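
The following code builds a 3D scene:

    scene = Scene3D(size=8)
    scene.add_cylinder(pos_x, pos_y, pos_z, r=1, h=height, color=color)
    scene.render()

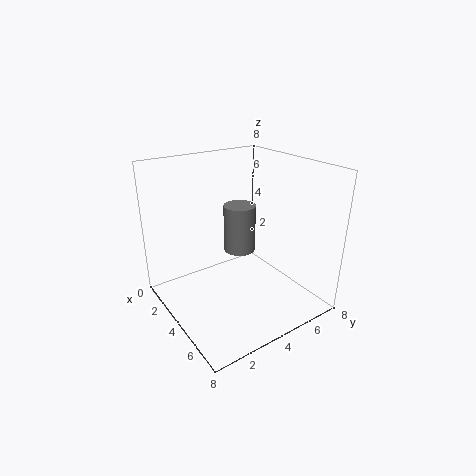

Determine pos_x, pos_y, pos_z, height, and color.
pos_x = 2; pos_y = 5.5; pos_z = 2; height = 3; color = 'gray'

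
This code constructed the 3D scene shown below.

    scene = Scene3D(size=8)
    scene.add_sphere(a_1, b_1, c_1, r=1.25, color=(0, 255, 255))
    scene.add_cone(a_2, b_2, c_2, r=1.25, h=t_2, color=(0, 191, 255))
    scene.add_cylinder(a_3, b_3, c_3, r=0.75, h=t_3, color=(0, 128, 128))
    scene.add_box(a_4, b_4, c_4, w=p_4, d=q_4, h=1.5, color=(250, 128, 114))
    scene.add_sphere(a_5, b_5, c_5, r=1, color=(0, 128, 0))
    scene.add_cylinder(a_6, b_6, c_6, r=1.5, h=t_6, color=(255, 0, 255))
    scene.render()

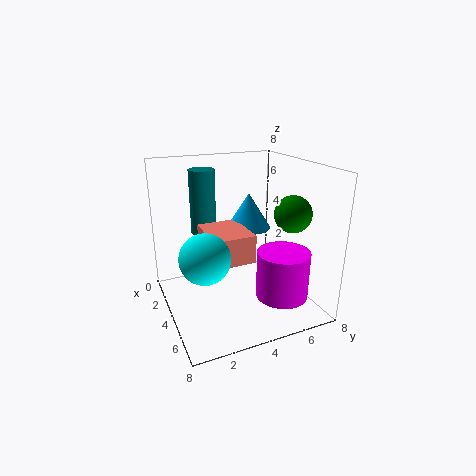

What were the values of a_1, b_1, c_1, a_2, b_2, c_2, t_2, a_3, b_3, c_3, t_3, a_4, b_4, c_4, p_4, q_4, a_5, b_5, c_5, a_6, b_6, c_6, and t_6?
a_1 = 5.75; b_1 = 1.5; c_1 = 4; a_2 = 3.25; b_2 = 5; c_2 = 4.25; t_2 = 2; a_3 = 1.75; b_3 = 2.75; c_3 = 3.75; t_3 = 3.75; a_4 = 3; b_4 = 2; c_4 = 3.25; p_4 = 2.75; q_4 = 2.25; a_5 = 5.5; b_5 = 6.5; c_5 = 5.5; a_6 = 5.25; b_6 = 6.25; c_6 = 0.5; t_6 = 2.75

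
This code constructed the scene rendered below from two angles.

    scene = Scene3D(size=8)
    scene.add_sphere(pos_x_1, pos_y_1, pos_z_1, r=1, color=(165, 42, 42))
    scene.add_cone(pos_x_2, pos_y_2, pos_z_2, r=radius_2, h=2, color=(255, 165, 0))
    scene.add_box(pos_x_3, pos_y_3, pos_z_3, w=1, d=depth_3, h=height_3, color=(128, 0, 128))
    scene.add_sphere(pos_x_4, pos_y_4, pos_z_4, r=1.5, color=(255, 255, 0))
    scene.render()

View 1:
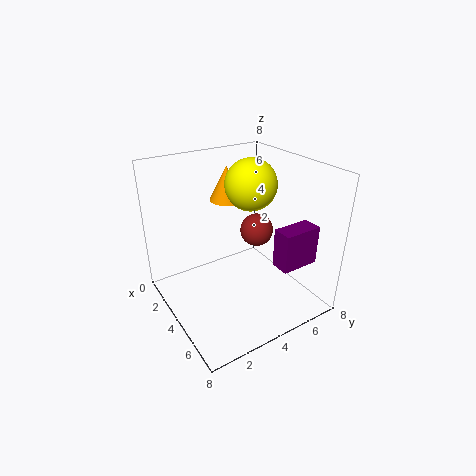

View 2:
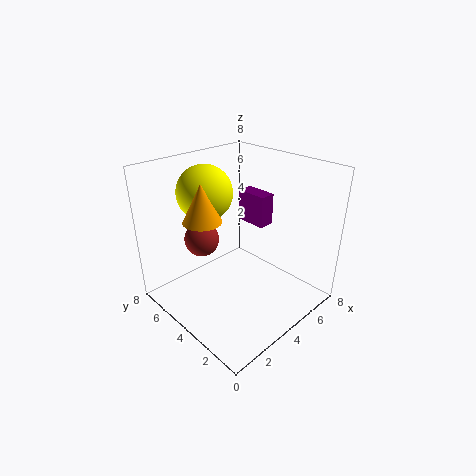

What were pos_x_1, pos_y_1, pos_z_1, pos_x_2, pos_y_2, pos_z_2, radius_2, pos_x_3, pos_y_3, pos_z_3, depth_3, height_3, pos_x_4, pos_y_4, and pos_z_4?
pos_x_1 = 3
pos_y_1 = 6
pos_z_1 = 3.5
pos_x_2 = 2
pos_y_2 = 4.5
pos_z_2 = 5.5
radius_2 = 1
pos_x_3 = 6.5
pos_y_3 = 4.5
pos_z_3 = 3.5
depth_3 = 2
height_3 = 2
pos_x_4 = 3
pos_y_4 = 5.5
pos_z_4 = 6.5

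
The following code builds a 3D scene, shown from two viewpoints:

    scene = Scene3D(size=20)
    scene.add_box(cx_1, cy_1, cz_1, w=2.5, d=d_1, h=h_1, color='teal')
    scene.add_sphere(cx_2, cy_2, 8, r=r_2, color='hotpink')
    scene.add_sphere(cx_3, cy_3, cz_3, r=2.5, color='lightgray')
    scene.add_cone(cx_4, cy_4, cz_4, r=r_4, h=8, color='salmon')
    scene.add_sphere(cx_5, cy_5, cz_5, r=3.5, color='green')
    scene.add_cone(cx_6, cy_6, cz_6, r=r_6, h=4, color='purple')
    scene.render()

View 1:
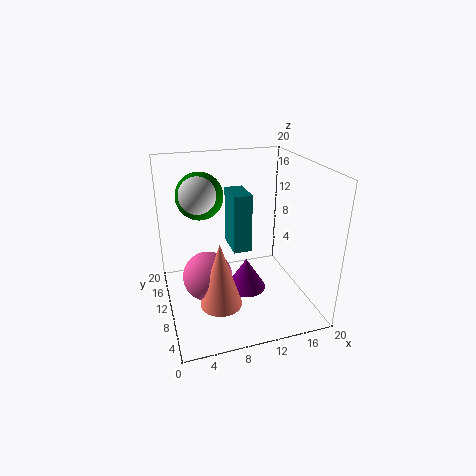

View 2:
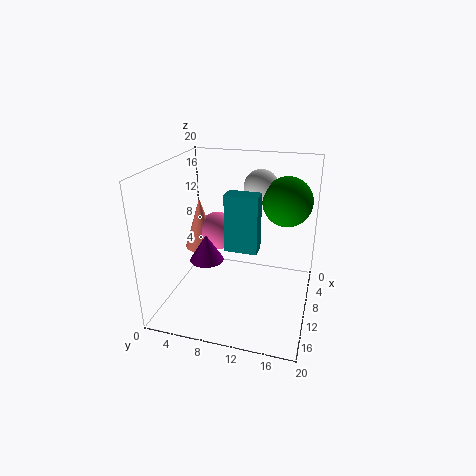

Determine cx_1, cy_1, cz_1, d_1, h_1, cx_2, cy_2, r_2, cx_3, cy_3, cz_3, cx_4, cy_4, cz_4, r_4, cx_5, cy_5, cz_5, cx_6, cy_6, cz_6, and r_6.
cx_1 = 9, cy_1 = 8.5, cz_1 = 8.5, d_1 = 4.5, h_1 = 8, cx_2 = 4.5, cy_2 = 5, r_2 = 3, cx_3 = 5, cy_3 = 12, cz_3 = 16, cx_4 = 5.5, cy_4 = 2.5, cz_4 = 5.5, r_4 = 2.5, cx_5 = 6, cy_5 = 16, cz_5 = 14.5, cx_6 = 9.5, cy_6 = 5, cz_6 = 5.5, r_6 = 2.5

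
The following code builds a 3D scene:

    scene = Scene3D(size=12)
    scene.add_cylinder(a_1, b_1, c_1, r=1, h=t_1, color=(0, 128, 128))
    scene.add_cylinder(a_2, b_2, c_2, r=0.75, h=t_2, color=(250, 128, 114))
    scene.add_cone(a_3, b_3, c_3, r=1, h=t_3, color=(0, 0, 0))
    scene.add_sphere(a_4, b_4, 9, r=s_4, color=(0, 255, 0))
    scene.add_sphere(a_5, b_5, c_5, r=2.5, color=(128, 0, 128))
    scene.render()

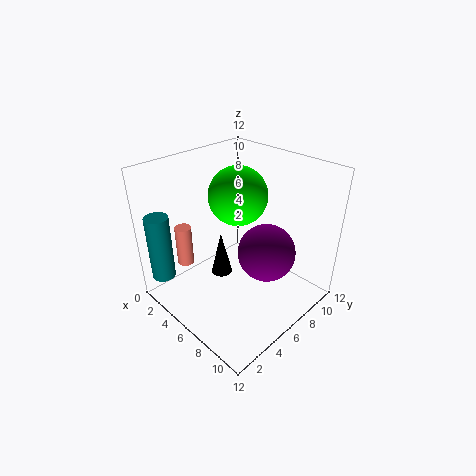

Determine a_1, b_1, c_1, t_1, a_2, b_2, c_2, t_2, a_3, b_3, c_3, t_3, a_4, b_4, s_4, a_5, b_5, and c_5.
a_1 = 1.5; b_1 = 1.25; c_1 = 2.25; t_1 = 5.75; a_2 = 1; b_2 = 4; c_2 = 2; t_2 = 3.75; a_3 = 3; b_3 = 6.75; c_3 = 0.5; t_3 = 4.25; a_4 = 4.75; b_4 = 7.25; s_4 = 2.5; a_5 = 7.5; b_5 = 8; c_5 = 4.25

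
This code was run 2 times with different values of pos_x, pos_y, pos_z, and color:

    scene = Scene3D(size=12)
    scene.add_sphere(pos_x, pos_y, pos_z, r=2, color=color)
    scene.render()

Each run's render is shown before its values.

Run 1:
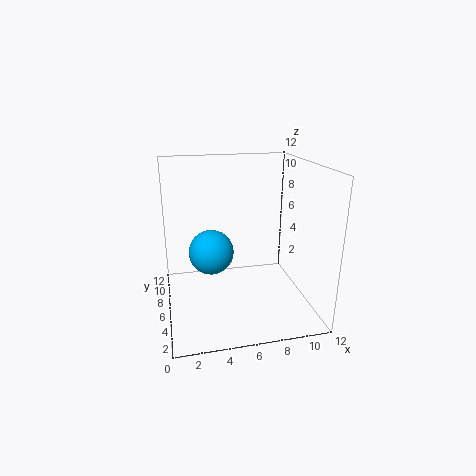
pos_x = 4, pos_y = 8, pos_z = 4, color = 'deepskyblue'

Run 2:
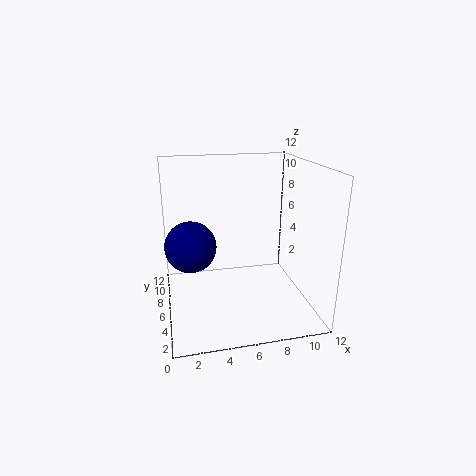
pos_x = 2, pos_y = 5, pos_z = 6, color = 'navy'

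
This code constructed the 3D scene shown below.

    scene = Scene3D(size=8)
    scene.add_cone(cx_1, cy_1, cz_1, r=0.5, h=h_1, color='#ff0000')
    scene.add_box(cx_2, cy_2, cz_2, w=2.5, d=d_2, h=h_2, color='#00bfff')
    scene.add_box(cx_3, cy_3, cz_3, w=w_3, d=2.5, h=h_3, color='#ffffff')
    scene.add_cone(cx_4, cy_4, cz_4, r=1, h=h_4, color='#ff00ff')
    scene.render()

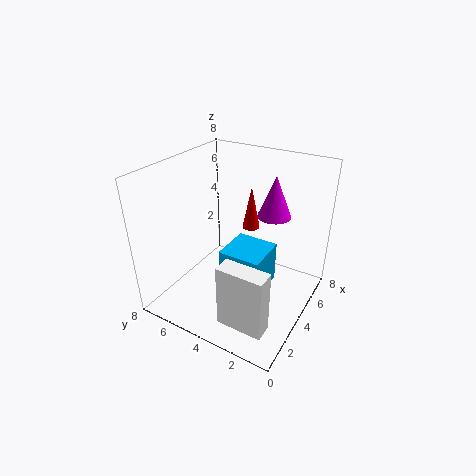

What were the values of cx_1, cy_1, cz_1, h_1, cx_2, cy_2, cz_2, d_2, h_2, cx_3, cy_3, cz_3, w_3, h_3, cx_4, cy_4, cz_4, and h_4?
cx_1 = 5.5; cy_1 = 4; cz_1 = 4; h_1 = 2.5; cx_2 = 3.5; cy_2 = 2.5; cz_2 = 0.5; d_2 = 2.5; h_2 = 2.5; cx_3 = 1; cy_3 = 1; cz_3 = 0.5; w_3 = 1; h_3 = 3.5; cx_4 = 6.5; cy_4 = 3; cz_4 = 4.5; h_4 = 2.5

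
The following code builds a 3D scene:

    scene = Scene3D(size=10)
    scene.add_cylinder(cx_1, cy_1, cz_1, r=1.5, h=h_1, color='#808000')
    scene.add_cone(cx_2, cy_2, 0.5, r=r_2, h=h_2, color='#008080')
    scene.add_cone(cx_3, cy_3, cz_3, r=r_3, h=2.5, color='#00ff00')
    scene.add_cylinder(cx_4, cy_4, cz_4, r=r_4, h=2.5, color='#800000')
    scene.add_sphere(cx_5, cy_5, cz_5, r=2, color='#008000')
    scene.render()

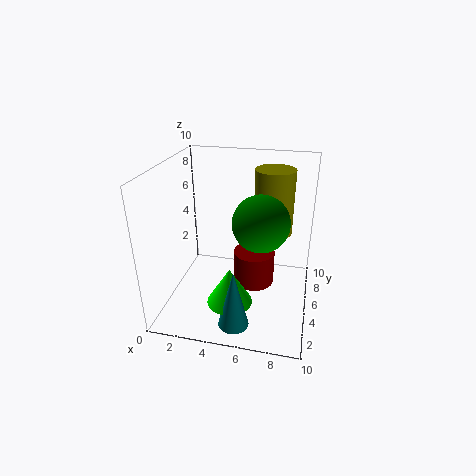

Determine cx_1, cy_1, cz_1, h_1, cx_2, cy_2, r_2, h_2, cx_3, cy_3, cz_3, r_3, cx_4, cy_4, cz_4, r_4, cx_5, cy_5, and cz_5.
cx_1 = 7, cy_1 = 8.5, cz_1 = 4, h_1 = 5, cx_2 = 5.5, cy_2 = 1.5, r_2 = 1, h_2 = 4, cx_3 = 5, cy_3 = 2.5, cz_3 = 1.5, r_3 = 1.5, cx_4 = 6, cy_4 = 6, cz_4 = 1, r_4 = 1.5, cx_5 = 6.5, cy_5 = 5.5, cz_5 = 6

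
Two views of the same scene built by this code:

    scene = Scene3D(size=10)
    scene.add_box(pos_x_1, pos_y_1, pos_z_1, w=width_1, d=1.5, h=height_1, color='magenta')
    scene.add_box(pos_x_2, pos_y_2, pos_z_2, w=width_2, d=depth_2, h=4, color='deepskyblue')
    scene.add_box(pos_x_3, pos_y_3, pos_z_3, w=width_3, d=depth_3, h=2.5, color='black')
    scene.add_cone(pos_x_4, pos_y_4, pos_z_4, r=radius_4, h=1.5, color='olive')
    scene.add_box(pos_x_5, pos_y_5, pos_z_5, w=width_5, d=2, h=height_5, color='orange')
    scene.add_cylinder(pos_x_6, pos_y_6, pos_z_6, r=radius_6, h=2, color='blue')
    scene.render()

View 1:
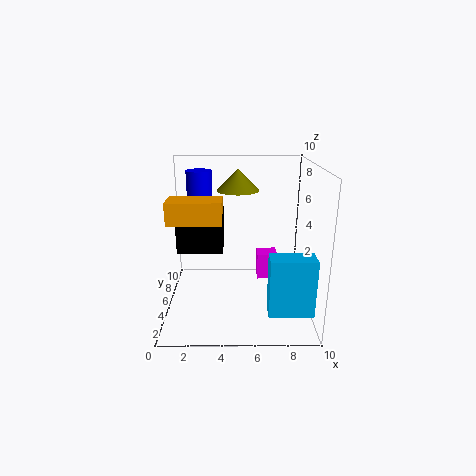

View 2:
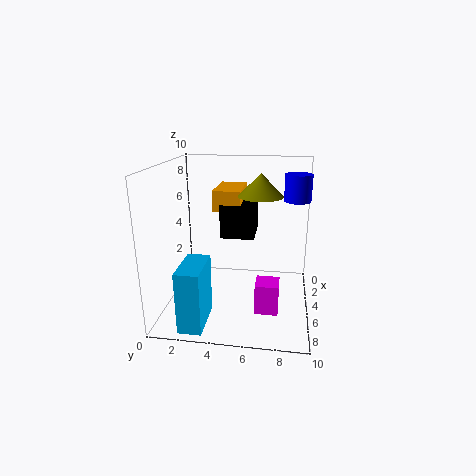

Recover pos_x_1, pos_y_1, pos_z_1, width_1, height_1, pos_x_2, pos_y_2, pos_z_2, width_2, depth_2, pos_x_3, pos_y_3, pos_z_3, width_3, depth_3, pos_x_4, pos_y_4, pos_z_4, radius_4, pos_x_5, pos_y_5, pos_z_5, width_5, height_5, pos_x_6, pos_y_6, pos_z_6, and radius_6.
pos_x_1 = 6.5
pos_y_1 = 6.5
pos_z_1 = 1
width_1 = 1.5
height_1 = 2
pos_x_2 = 7
pos_y_2 = 2
pos_z_2 = 0.5
width_2 = 3
depth_2 = 1.5
pos_x_3 = 1
pos_y_3 = 3.5
pos_z_3 = 4.5
width_3 = 3
depth_3 = 2.5
pos_x_4 = 5
pos_y_4 = 6.5
pos_z_4 = 8
radius_4 = 1.5
pos_x_5 = 0.5
pos_y_5 = 3
pos_z_5 = 6.5
width_5 = 3.5
height_5 = 1.5
pos_x_6 = 2
pos_y_6 = 9
pos_z_6 = 7
radius_6 = 1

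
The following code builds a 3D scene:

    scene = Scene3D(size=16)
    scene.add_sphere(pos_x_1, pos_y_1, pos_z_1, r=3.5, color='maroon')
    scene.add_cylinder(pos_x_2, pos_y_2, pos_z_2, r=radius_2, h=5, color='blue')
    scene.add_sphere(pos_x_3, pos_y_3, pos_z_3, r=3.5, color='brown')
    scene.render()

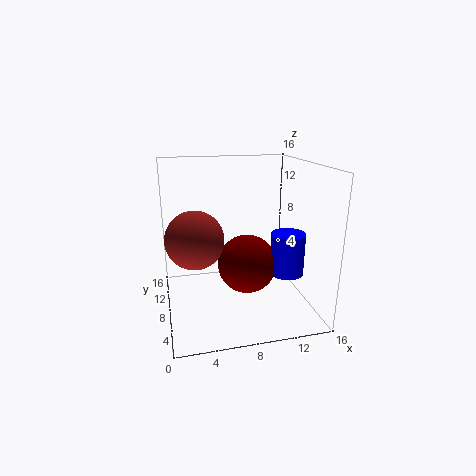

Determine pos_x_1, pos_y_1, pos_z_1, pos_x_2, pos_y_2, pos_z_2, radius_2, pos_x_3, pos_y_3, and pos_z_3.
pos_x_1 = 9.5, pos_y_1 = 9.5, pos_z_1 = 4, pos_x_2 = 14, pos_y_2 = 8, pos_z_2 = 3, radius_2 = 2, pos_x_3 = 3.5, pos_y_3 = 11, pos_z_3 = 7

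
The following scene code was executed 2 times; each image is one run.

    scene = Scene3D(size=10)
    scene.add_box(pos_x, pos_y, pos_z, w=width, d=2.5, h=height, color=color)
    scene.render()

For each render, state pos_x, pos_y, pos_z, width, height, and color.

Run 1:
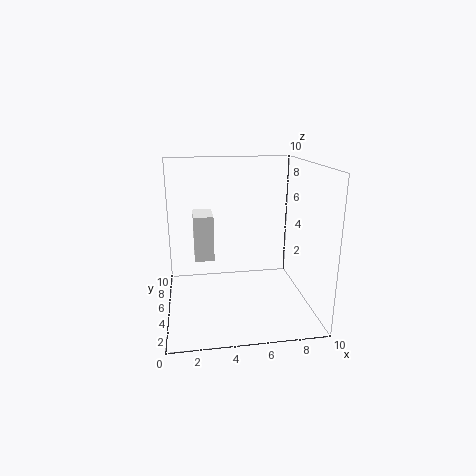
pos_x = 2; pos_y = 7; pos_z = 2.5; width = 1.5; height = 3.5; color = 'white'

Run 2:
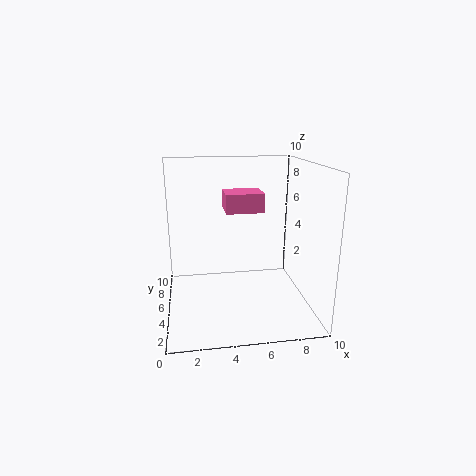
pos_x = 4.5; pos_y = 7.5; pos_z = 6; width = 3; height = 1.5; color = 'hotpink'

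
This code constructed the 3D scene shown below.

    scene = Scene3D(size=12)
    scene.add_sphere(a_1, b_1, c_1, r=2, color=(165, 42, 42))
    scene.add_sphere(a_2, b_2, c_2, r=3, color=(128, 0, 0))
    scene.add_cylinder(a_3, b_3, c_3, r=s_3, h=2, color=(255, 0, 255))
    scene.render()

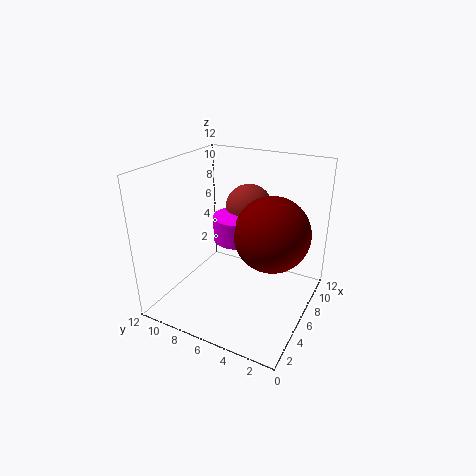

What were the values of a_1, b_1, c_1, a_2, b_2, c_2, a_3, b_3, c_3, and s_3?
a_1 = 8
b_1 = 6
c_1 = 8
a_2 = 6
b_2 = 3
c_2 = 7
a_3 = 6
b_3 = 6
c_3 = 6
s_3 = 2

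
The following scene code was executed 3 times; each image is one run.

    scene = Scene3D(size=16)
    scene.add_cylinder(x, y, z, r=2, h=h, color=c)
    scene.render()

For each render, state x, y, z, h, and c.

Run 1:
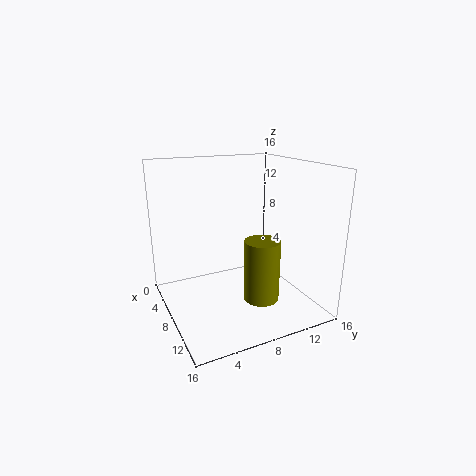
x = 10, y = 10, z = 1, h = 7, c = 'olive'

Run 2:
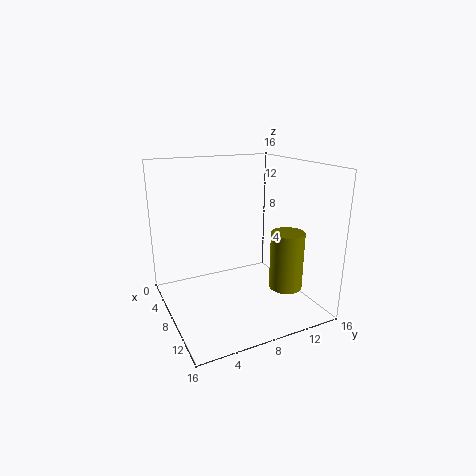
x = 9, y = 14, z = 1, h = 7, c = 'olive'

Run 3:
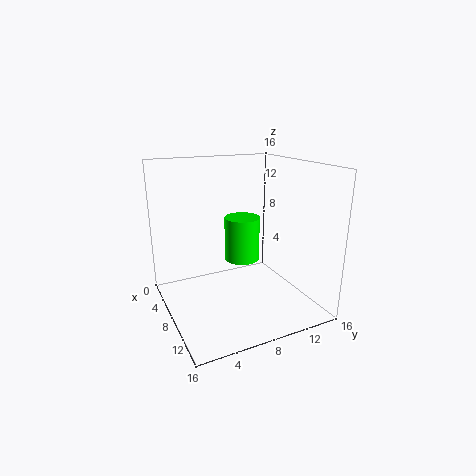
x = 7, y = 9, z = 5, h = 5, c = 'lime'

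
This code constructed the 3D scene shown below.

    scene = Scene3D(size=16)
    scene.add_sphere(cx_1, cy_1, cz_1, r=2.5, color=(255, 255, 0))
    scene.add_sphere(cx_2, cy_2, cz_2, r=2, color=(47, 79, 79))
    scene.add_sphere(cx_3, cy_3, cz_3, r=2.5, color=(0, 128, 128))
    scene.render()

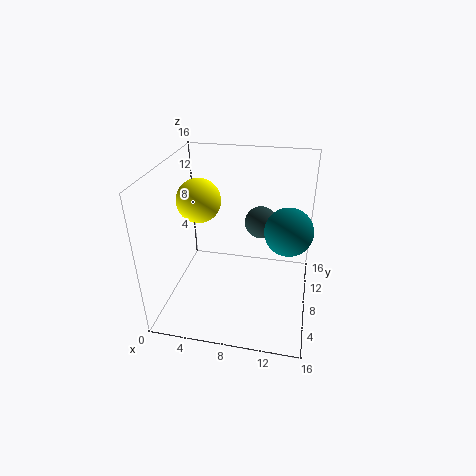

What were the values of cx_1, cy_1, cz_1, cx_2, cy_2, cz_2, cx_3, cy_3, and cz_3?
cx_1 = 3.25
cy_1 = 9.25
cz_1 = 11.5
cx_2 = 9.75
cy_2 = 13.5
cz_2 = 7.25
cx_3 = 13.5
cy_3 = 7
cz_3 = 10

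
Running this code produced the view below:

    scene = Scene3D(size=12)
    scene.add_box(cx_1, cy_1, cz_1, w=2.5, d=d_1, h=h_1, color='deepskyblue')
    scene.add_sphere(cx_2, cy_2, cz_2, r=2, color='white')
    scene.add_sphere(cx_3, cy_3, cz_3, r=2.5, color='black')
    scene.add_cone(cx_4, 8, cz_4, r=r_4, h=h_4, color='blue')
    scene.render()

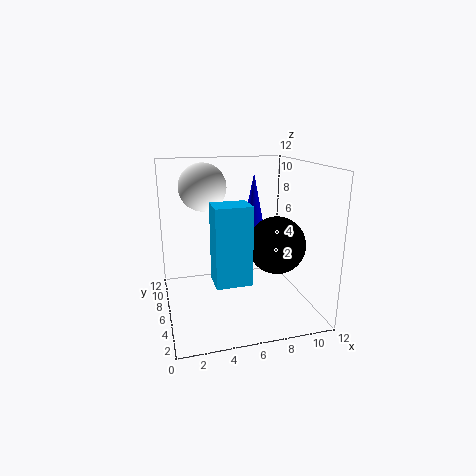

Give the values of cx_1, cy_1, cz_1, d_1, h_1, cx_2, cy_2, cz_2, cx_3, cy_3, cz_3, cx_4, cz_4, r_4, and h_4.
cx_1 = 3; cy_1 = 0.5; cz_1 = 4.5; d_1 = 2; h_1 = 5.5; cx_2 = 3.5; cy_2 = 8; cz_2 = 10; cx_3 = 9.5; cy_3 = 6; cz_3 = 5; cx_4 = 8; cz_4 = 6; r_4 = 1; h_4 = 5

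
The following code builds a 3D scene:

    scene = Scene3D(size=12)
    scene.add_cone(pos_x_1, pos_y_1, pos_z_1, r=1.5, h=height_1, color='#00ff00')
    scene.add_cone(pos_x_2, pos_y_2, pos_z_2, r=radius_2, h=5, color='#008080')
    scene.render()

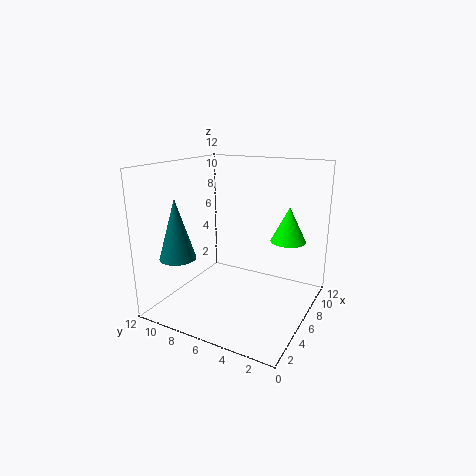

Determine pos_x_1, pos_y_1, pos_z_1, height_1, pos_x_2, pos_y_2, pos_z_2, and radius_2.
pos_x_1 = 8.5; pos_y_1 = 2.5; pos_z_1 = 5.5; height_1 = 3; pos_x_2 = 3; pos_y_2 = 10; pos_z_2 = 4.5; radius_2 = 1.5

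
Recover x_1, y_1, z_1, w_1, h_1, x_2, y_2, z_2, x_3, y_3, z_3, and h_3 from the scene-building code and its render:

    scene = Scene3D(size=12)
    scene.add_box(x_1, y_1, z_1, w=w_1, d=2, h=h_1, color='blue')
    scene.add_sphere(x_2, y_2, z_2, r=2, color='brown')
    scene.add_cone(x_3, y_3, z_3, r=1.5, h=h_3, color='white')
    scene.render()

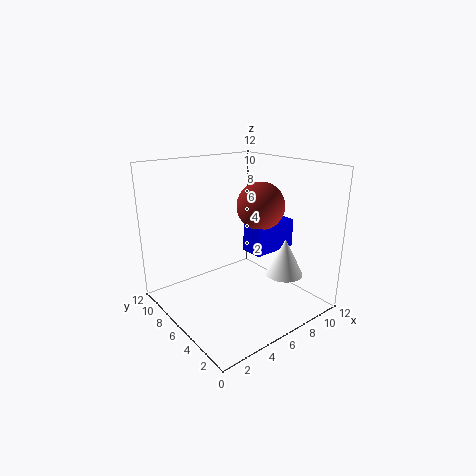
x_1 = 7; y_1 = 4.5; z_1 = 4.5; w_1 = 4; h_1 = 2.5; x_2 = 8; y_2 = 5.5; z_2 = 8.5; x_3 = 8; y_3 = 2.5; z_3 = 3.5; h_3 = 3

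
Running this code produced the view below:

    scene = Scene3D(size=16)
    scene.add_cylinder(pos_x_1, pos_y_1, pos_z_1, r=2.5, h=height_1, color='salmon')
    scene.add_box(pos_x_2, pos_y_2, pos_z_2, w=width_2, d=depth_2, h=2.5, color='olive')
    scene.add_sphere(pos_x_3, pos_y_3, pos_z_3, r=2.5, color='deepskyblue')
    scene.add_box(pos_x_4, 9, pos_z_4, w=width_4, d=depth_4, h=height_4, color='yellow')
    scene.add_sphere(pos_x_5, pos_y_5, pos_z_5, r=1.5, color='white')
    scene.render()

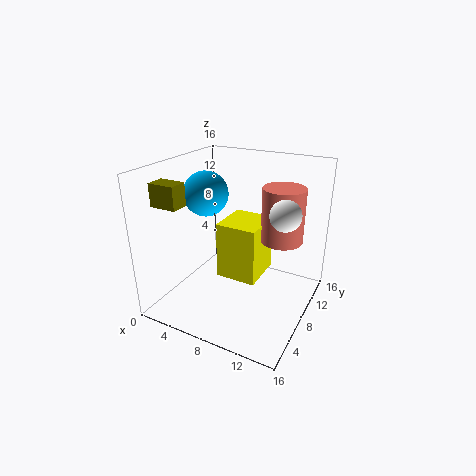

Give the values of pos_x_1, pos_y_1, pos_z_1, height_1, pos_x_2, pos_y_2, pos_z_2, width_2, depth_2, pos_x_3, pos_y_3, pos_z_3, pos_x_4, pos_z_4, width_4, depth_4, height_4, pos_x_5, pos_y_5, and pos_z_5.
pos_x_1 = 11.5
pos_y_1 = 12.5
pos_z_1 = 6.5
height_1 = 6.5
pos_x_2 = 0.5
pos_y_2 = 3
pos_z_2 = 12
width_2 = 3
depth_2 = 2
pos_x_3 = 4
pos_y_3 = 8
pos_z_3 = 12.5
pos_x_4 = 4.5
pos_z_4 = 1.5
width_4 = 5
depth_4 = 5.5
height_4 = 7
pos_x_5 = 14
pos_y_5 = 6
pos_z_5 = 12.5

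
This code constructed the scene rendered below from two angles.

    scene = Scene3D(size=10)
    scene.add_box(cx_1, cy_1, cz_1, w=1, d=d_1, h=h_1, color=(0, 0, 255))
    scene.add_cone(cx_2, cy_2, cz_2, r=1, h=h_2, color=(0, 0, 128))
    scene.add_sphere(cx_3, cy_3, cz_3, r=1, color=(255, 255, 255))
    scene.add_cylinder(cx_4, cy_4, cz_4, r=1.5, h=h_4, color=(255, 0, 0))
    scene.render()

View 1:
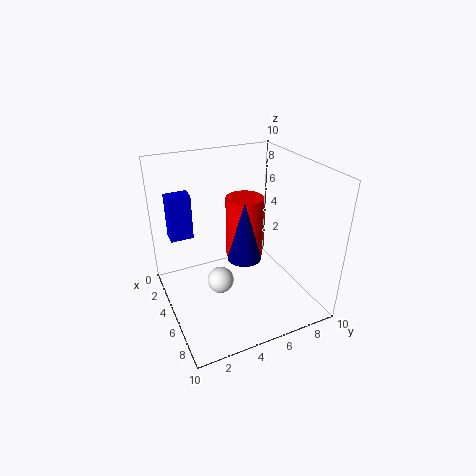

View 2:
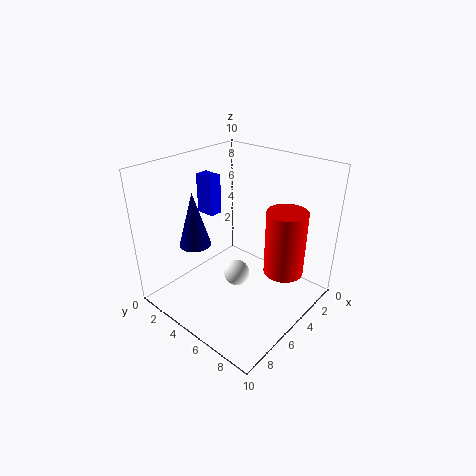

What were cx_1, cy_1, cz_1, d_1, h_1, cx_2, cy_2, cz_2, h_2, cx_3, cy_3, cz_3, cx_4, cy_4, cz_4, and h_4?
cx_1 = 3.5, cy_1 = 0.5, cz_1 = 5.5, d_1 = 1.5, h_1 = 3, cx_2 = 8, cy_2 = 4, cz_2 = 5.5, h_2 = 3.5, cx_3 = 4, cy_3 = 4, cz_3 = 1, cx_4 = 2, cy_4 = 7, cz_4 = 1.5, h_4 = 5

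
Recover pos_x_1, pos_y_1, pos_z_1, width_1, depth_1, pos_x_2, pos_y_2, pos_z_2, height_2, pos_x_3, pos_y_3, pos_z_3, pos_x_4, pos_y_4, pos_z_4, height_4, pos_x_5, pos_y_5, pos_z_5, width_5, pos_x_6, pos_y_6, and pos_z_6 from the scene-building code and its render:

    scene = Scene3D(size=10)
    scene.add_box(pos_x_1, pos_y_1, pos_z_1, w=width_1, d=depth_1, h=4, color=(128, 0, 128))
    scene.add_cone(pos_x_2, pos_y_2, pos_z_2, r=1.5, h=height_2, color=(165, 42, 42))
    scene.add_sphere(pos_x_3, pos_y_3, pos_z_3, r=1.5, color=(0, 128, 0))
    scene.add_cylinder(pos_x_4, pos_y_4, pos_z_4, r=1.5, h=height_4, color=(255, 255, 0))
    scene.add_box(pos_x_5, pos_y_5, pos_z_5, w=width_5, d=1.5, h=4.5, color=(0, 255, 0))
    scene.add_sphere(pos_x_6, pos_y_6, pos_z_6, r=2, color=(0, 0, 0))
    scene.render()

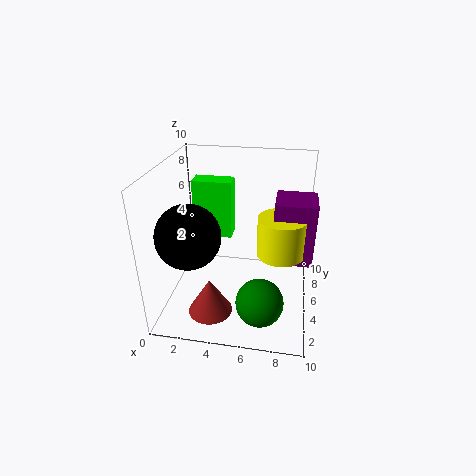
pos_x_1 = 7.5
pos_y_1 = 3
pos_z_1 = 4.5
width_1 = 2.5
depth_1 = 2.5
pos_x_2 = 3.5
pos_y_2 = 2.5
pos_z_2 = 0.5
height_2 = 2.5
pos_x_3 = 7
pos_y_3 = 1.5
pos_z_3 = 2.5
pos_x_4 = 8
pos_y_4 = 3.5
pos_z_4 = 5
height_4 = 2.5
pos_x_5 = 1
pos_y_5 = 7.5
pos_z_5 = 3.5
width_5 = 3
pos_x_6 = 2.5
pos_y_6 = 2
pos_z_6 = 6.5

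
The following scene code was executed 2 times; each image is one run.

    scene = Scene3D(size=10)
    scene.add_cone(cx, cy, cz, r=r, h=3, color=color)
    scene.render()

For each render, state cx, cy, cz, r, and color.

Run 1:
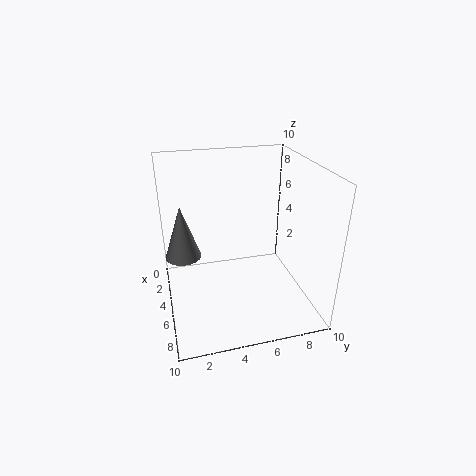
cx = 8
cy = 1
cz = 6
r = 1
color = 'gray'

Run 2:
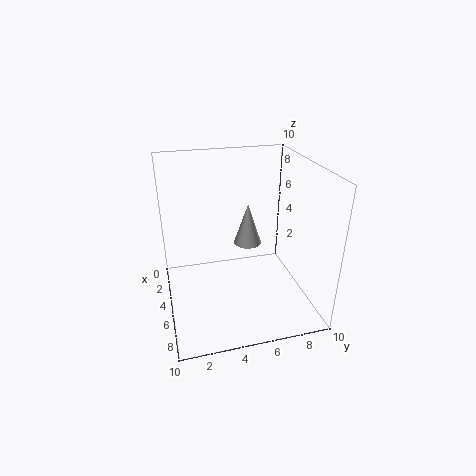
cx = 4
cy = 6
cz = 4
r = 1
color = 'lightgray'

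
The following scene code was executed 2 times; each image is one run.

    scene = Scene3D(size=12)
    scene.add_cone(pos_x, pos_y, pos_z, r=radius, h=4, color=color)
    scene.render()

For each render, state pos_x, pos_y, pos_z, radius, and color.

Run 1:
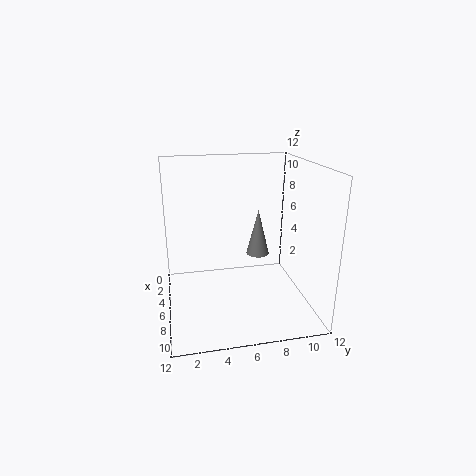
pos_x = 5; pos_y = 8; pos_z = 4; radius = 1; color = 'gray'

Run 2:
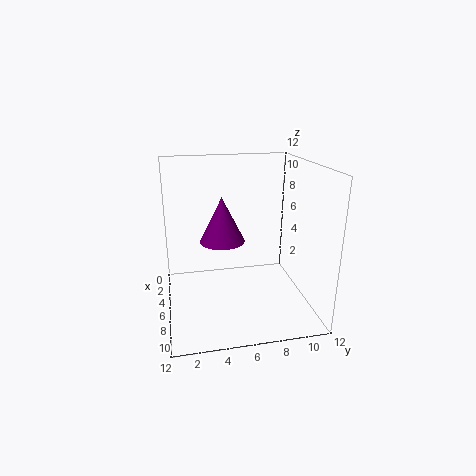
pos_x = 4; pos_y = 5; pos_z = 5; radius = 2; color = 'purple'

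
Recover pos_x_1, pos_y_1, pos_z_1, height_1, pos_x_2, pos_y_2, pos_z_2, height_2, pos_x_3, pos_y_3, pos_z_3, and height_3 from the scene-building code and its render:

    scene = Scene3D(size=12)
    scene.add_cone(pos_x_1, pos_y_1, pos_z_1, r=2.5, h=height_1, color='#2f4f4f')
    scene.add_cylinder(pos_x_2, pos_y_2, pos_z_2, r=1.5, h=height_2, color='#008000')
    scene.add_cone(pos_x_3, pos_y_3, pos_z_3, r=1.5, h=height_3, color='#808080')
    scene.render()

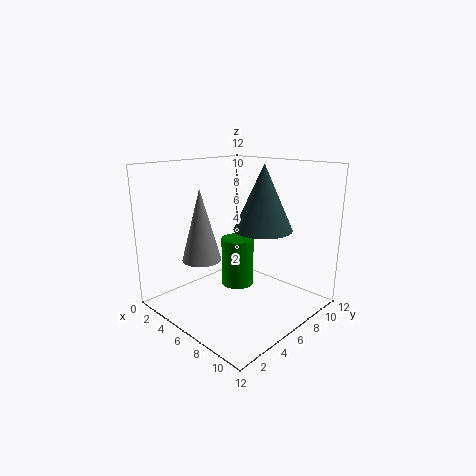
pos_x_1 = 7; pos_y_1 = 8; pos_z_1 = 6.5; height_1 = 5.5; pos_x_2 = 4; pos_y_2 = 8; pos_z_2 = 0.5; height_2 = 4.5; pos_x_3 = 5.5; pos_y_3 = 2.5; pos_z_3 = 5; height_3 = 5.5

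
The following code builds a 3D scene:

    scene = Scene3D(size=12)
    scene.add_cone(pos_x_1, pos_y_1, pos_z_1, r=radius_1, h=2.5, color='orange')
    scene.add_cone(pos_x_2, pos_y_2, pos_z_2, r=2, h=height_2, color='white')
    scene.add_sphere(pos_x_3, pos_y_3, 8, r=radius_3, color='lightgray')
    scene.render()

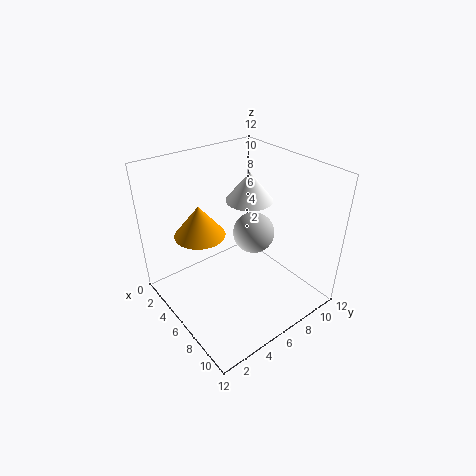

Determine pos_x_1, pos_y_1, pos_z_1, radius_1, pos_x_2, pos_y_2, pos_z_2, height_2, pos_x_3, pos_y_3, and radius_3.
pos_x_1 = 5; pos_y_1 = 3; pos_z_1 = 7; radius_1 = 2; pos_x_2 = 5; pos_y_2 = 8; pos_z_2 = 8.5; height_2 = 2.5; pos_x_3 = 8.5; pos_y_3 = 5.5; radius_3 = 1.5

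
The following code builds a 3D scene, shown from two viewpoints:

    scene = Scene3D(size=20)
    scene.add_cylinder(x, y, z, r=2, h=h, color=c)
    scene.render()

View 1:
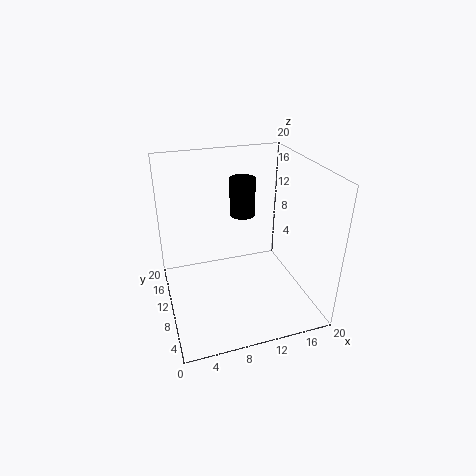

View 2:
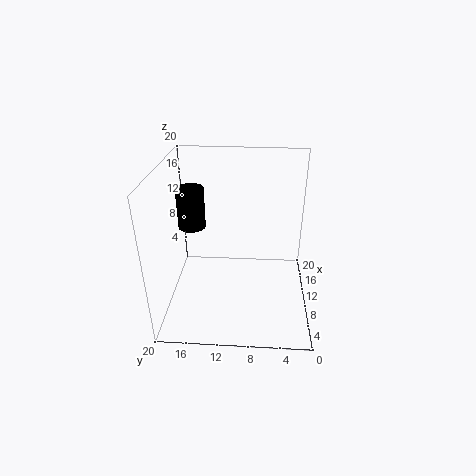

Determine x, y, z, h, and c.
x = 13; y = 17; z = 10; h = 6; c = 'black'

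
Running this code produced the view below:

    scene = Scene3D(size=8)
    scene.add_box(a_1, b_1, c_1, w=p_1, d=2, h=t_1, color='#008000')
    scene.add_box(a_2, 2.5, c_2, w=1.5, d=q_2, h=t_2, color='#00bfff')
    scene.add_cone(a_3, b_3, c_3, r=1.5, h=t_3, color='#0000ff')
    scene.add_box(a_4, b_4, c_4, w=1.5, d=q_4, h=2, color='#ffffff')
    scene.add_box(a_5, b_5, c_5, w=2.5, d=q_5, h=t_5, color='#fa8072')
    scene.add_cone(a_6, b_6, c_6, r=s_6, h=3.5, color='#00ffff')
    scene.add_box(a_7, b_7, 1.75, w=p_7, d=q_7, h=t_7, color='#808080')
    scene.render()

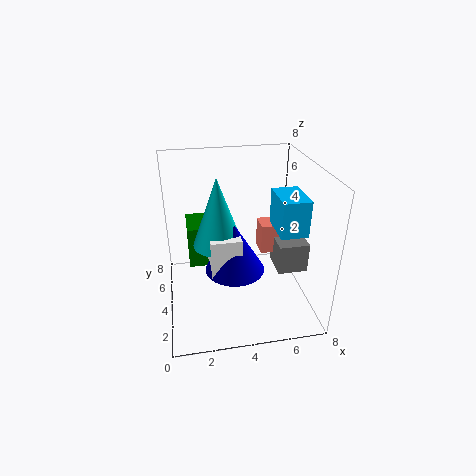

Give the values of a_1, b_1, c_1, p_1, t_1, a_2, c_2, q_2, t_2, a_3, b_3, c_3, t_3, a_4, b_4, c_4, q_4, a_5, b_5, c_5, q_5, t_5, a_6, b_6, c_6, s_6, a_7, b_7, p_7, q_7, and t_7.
a_1 = 1.25
b_1 = 3.5
c_1 = 2.75
p_1 = 1.75
t_1 = 2.25
a_2 = 6
c_2 = 4.5
q_2 = 2.25
t_2 = 2
a_3 = 3.5
b_3 = 2.25
c_3 = 3.25
t_3 = 2.5
a_4 = 2.25
b_4 = 1.5
c_4 = 3.25
q_4 = 2
a_5 = 5.5
b_5 = 4.5
c_5 = 2.5
q_5 = 1.25
t_5 = 1.75
a_6 = 2.75
b_6 = 2.75
c_6 = 4.5
s_6 = 1.25
a_7 = 6.25
b_7 = 3.25
p_7 = 1.75
q_7 = 1.75
t_7 = 1.75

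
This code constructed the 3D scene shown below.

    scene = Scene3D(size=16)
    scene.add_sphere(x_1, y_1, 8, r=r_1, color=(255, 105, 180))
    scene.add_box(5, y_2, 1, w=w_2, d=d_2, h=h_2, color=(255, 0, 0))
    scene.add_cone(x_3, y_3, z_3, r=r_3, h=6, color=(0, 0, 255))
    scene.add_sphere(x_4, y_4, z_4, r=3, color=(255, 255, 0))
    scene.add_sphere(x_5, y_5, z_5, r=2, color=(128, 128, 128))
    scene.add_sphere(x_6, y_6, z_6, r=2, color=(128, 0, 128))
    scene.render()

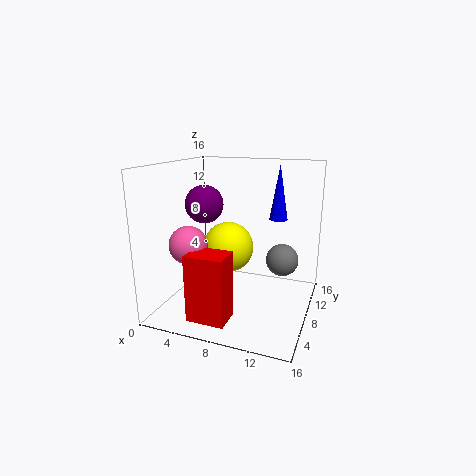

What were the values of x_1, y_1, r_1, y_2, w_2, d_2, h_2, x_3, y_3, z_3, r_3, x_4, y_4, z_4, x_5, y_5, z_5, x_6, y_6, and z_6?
x_1 = 4, y_1 = 4, r_1 = 2, y_2 = 1, w_2 = 4, d_2 = 3, h_2 = 7, x_3 = 12, y_3 = 10, z_3 = 10, r_3 = 1, x_4 = 6, y_4 = 10, z_4 = 6, x_5 = 12, y_5 = 13, z_5 = 4, x_6 = 5, y_6 = 6, z_6 = 12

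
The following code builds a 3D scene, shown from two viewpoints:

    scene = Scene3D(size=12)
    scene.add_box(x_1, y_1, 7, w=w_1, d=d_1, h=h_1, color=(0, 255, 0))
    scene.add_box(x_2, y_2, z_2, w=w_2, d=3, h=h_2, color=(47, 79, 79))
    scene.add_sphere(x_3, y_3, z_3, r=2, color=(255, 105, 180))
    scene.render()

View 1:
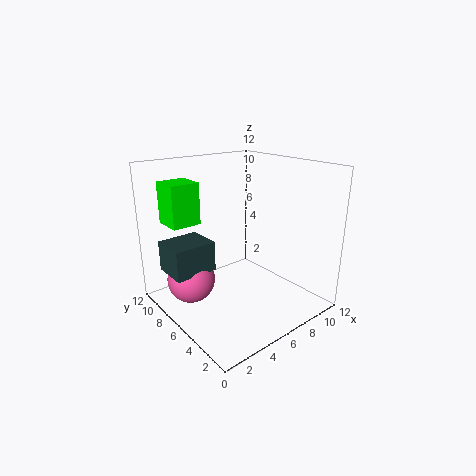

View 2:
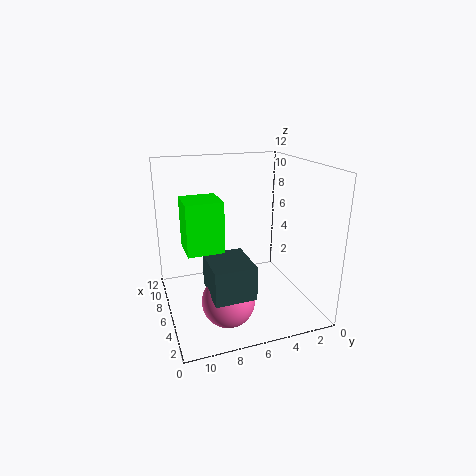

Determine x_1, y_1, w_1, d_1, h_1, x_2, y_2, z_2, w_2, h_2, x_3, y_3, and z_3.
x_1 = 1.5
y_1 = 8.5
w_1 = 2.5
d_1 = 2.5
h_1 = 3.5
x_2 = 0.5
y_2 = 6.5
z_2 = 3.5
w_2 = 3.5
h_2 = 2.5
x_3 = 2.5
y_3 = 8
z_3 = 2.5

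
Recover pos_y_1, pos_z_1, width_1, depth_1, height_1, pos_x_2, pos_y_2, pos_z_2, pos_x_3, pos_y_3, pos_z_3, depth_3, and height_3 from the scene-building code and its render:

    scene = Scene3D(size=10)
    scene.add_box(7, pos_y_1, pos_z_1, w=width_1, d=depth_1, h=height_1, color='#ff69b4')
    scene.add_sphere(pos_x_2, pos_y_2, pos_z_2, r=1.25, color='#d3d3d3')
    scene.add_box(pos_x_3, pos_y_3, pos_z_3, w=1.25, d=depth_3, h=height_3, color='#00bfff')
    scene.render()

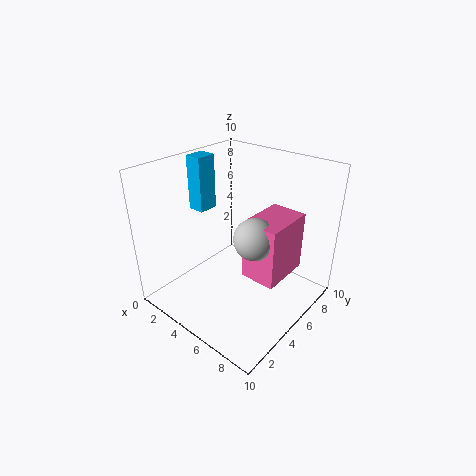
pos_y_1 = 3, pos_z_1 = 4, width_1 = 2.25, depth_1 = 3.25, height_1 = 3.75, pos_x_2 = 7.75, pos_y_2 = 3.25, pos_z_2 = 6.75, pos_x_3 = 0.5, pos_y_3 = 4.75, pos_z_3 = 6, depth_3 = 1.5, height_3 = 4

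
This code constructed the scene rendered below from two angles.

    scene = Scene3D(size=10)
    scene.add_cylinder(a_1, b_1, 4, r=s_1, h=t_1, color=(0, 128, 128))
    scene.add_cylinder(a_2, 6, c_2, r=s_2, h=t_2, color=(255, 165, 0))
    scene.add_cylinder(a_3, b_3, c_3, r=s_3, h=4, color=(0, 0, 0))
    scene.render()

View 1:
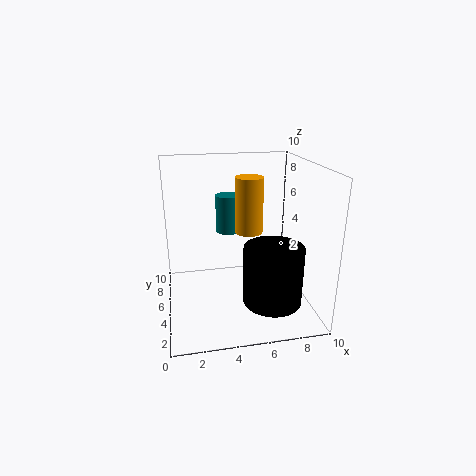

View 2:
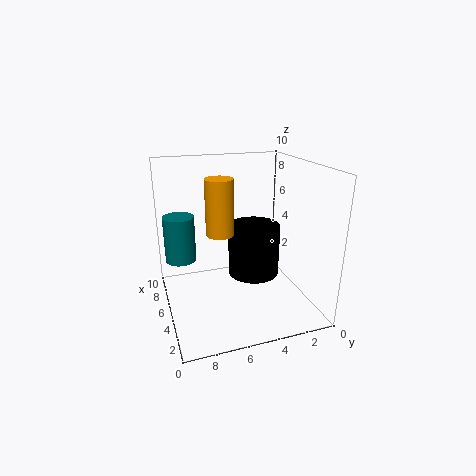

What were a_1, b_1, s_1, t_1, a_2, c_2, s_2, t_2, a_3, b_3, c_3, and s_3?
a_1 = 5, b_1 = 9, s_1 = 1, t_1 = 3, a_2 = 6, c_2 = 5, s_2 = 1, t_2 = 4, a_3 = 7, b_3 = 3, c_3 = 1, s_3 = 2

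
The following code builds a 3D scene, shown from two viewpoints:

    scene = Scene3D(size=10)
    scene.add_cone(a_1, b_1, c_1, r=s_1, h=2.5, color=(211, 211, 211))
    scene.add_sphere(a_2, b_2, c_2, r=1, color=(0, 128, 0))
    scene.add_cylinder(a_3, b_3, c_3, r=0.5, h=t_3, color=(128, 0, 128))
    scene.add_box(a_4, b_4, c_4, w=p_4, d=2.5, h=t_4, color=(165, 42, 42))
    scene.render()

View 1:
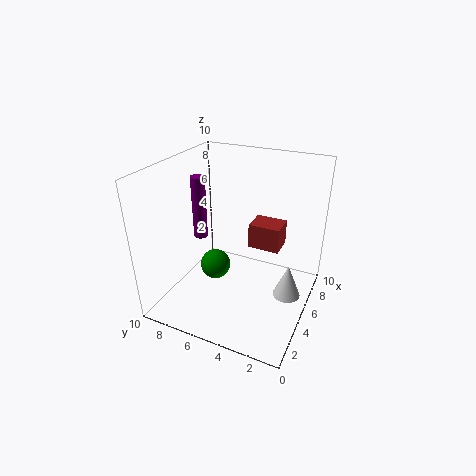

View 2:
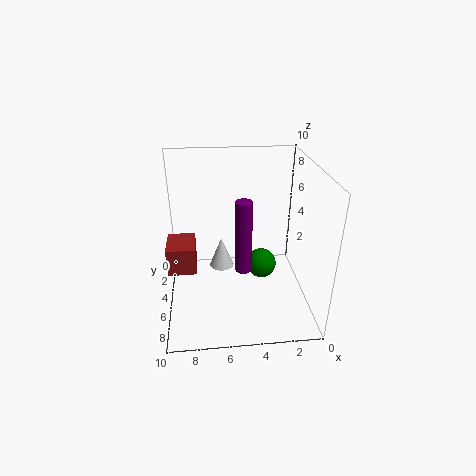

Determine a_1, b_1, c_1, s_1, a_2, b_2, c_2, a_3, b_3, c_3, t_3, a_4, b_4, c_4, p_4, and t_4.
a_1 = 6, b_1 = 1.5, c_1 = 0.5, s_1 = 1, a_2 = 3.5, b_2 = 6, c_2 = 3.5, a_3 = 5, b_3 = 8, c_3 = 4.5, t_3 = 4.5, a_4 = 8, b_4 = 3, c_4 = 2.5, p_4 = 2, t_4 = 2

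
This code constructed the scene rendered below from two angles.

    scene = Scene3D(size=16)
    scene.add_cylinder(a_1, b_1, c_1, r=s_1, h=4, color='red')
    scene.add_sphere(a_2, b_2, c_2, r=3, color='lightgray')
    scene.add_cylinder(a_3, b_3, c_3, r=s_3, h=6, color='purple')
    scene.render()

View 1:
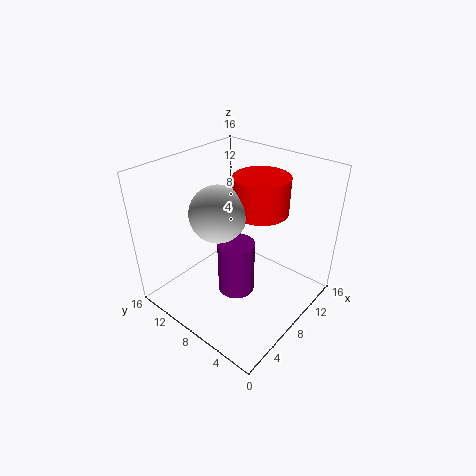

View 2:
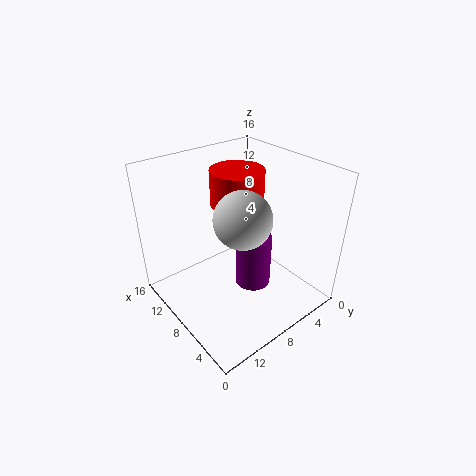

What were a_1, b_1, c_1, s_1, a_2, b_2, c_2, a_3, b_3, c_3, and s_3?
a_1 = 10; b_1 = 6.5; c_1 = 11; s_1 = 3; a_2 = 6; b_2 = 9; c_2 = 11.5; a_3 = 6.5; b_3 = 7; c_3 = 2.5; s_3 = 2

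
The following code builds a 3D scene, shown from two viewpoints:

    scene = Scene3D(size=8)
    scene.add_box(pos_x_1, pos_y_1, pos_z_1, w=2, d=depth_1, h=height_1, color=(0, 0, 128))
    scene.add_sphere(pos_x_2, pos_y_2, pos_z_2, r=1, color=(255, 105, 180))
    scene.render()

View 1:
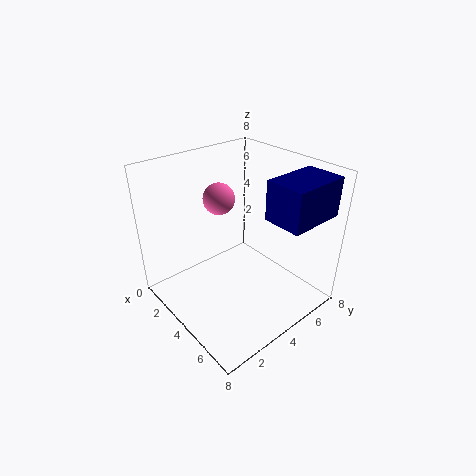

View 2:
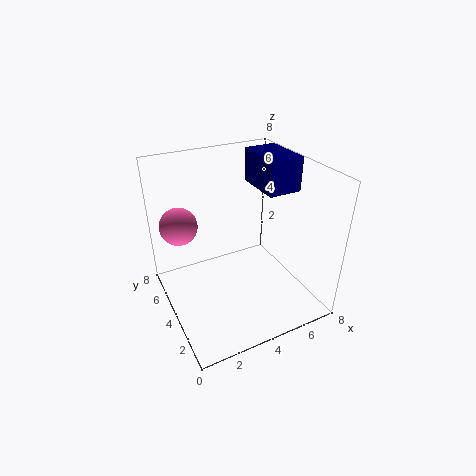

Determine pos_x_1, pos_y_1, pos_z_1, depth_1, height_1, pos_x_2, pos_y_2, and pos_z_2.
pos_x_1 = 6; pos_y_1 = 4; pos_z_1 = 6; depth_1 = 3; height_1 = 2; pos_x_2 = 1; pos_y_2 = 5; pos_z_2 = 5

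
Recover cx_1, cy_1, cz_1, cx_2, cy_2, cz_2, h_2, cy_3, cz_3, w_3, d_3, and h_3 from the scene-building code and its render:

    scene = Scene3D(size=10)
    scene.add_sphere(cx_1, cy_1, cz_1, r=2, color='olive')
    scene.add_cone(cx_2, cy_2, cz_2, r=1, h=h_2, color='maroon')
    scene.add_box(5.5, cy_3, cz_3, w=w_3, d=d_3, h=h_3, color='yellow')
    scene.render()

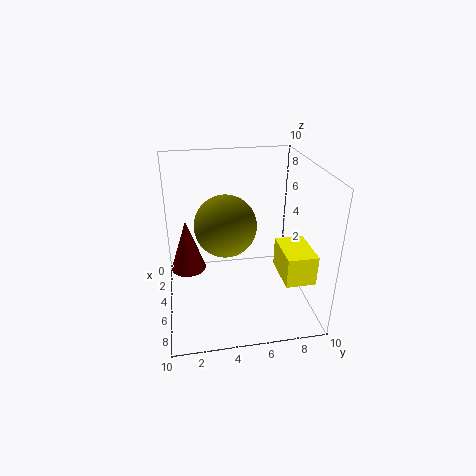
cx_1 = 6, cy_1 = 4, cz_1 = 6.5, cx_2 = 8, cy_2 = 1.5, cz_2 = 5, h_2 = 3, cy_3 = 7.5, cz_3 = 3, w_3 = 3, d_3 = 2, h_3 = 2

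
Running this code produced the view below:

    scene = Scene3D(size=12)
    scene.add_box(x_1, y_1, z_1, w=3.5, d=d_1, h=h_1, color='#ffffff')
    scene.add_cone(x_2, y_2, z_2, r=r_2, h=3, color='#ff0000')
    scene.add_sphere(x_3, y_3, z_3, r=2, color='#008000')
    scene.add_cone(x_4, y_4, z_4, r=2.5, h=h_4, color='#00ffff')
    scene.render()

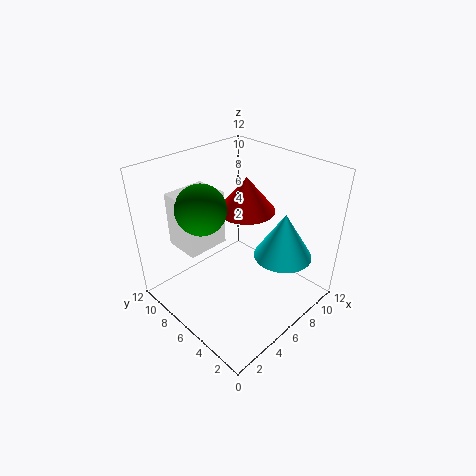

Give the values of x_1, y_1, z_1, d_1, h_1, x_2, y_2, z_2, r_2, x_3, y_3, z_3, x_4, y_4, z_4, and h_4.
x_1 = 2
y_1 = 7
z_1 = 5.5
d_1 = 3
h_1 = 4.5
x_2 = 8
y_2 = 7
z_2 = 7.5
r_2 = 2.5
x_3 = 3.5
y_3 = 7.5
z_3 = 9
x_4 = 9
y_4 = 3.5
z_4 = 4
h_4 = 4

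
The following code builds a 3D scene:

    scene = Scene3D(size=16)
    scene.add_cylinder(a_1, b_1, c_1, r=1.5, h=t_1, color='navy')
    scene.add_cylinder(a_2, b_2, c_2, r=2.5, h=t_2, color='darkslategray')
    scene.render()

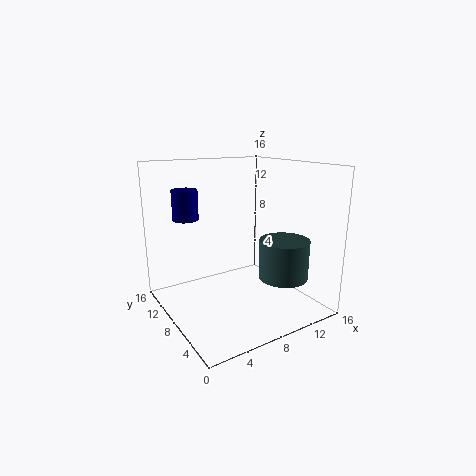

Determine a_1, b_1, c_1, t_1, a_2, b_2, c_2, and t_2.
a_1 = 4, b_1 = 13, c_1 = 9.5, t_1 = 3.5, a_2 = 10, b_2 = 2.5, c_2 = 5, t_2 = 4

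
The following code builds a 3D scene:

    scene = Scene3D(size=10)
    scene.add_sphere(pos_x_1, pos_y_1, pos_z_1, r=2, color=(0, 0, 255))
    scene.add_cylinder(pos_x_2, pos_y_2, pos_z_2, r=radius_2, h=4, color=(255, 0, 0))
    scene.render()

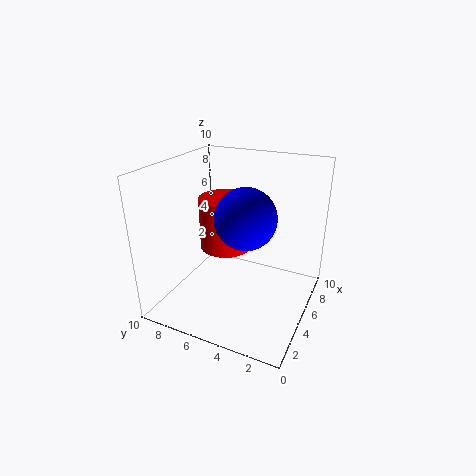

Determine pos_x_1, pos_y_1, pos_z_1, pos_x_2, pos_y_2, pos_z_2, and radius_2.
pos_x_1 = 4; pos_y_1 = 4; pos_z_1 = 7; pos_x_2 = 7; pos_y_2 = 7; pos_z_2 = 3; radius_2 = 2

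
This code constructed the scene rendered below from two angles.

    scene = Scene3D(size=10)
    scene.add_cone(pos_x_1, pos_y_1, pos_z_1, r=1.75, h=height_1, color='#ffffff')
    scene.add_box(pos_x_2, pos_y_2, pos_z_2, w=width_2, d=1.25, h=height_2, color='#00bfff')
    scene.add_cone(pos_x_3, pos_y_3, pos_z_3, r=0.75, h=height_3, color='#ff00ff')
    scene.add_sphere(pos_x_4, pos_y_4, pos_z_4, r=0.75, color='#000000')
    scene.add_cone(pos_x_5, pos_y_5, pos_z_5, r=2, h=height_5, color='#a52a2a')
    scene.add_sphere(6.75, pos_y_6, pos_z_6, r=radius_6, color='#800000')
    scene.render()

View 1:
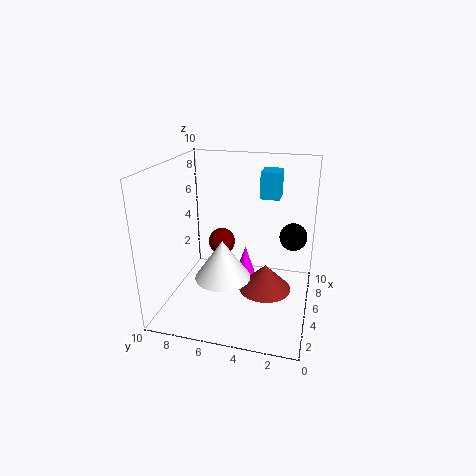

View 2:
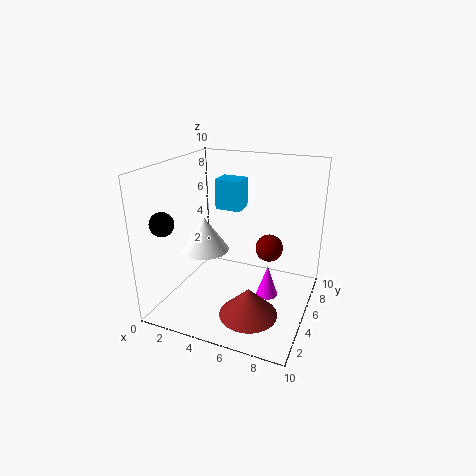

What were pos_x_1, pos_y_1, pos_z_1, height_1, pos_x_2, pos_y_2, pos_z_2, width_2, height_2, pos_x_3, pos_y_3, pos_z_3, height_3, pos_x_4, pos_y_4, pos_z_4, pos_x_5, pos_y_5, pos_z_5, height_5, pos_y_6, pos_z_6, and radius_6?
pos_x_1 = 2.25, pos_y_1 = 5.25, pos_z_1 = 3.5, height_1 = 2.5, pos_x_2 = 4.75, pos_y_2 = 2.25, pos_z_2 = 8, width_2 = 1.5, height_2 = 1.75, pos_x_3 = 7.25, pos_y_3 = 5, pos_z_3 = 1, height_3 = 2.25, pos_x_4 = 1.75, pos_y_4 = 1, pos_z_4 = 7, pos_x_5 = 6.5, pos_y_5 = 3.25, pos_z_5 = 0.25, height_5 = 2, pos_y_6 = 6.75, pos_z_6 = 3.75, radius_6 = 1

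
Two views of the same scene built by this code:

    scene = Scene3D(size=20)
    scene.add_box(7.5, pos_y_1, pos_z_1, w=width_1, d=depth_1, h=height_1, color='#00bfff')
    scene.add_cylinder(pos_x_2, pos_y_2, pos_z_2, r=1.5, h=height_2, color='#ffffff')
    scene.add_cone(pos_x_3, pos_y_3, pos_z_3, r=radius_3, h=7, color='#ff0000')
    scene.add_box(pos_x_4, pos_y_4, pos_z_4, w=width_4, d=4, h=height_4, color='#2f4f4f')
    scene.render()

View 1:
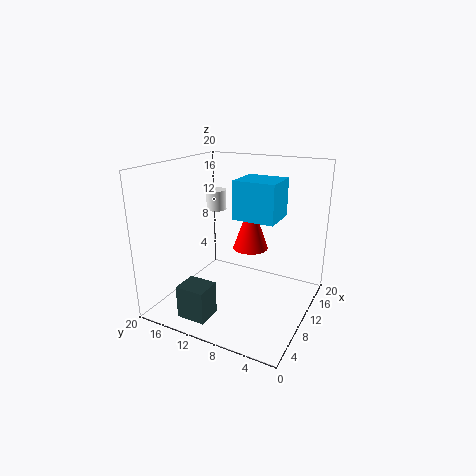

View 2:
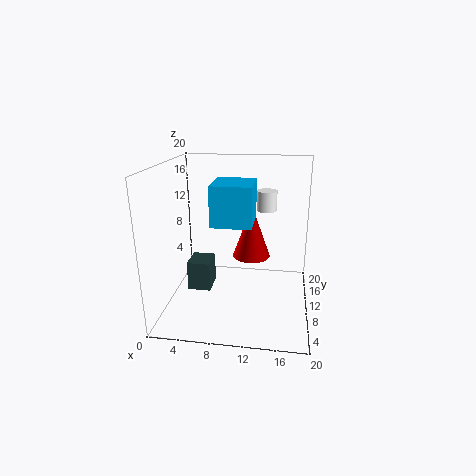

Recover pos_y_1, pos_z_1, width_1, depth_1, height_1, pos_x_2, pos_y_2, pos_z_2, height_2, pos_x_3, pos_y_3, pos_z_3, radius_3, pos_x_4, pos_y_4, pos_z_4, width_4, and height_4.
pos_y_1 = 4; pos_z_1 = 13.5; width_1 = 5; depth_1 = 5.5; height_1 = 5; pos_x_2 = 13.5; pos_y_2 = 15.5; pos_z_2 = 12.5; height_2 = 3; pos_x_3 = 12; pos_y_3 = 9; pos_z_3 = 8; radius_3 = 2.5; pos_x_4 = 2; pos_y_4 = 11; pos_z_4 = 0.5; width_4 = 3.5; height_4 = 4.5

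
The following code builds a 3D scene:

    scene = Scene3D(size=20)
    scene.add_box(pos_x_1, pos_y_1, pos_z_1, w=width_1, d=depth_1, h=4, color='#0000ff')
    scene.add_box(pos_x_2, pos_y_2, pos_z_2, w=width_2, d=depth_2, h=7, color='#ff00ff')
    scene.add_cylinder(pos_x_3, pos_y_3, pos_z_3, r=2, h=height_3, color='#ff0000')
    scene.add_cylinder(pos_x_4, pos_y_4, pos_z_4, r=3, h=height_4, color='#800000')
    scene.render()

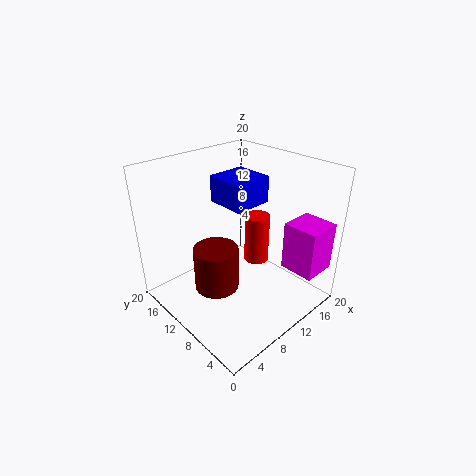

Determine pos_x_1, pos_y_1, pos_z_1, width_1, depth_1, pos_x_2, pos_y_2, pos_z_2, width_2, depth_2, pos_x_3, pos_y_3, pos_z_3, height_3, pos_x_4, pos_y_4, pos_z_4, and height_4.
pos_x_1 = 11, pos_y_1 = 11, pos_z_1 = 13, width_1 = 6, depth_1 = 6, pos_x_2 = 15, pos_y_2 = 1, pos_z_2 = 5, width_2 = 5, depth_2 = 5, pos_x_3 = 17, pos_y_3 = 13, pos_z_3 = 2, height_3 = 8, pos_x_4 = 6, pos_y_4 = 10, pos_z_4 = 4, height_4 = 6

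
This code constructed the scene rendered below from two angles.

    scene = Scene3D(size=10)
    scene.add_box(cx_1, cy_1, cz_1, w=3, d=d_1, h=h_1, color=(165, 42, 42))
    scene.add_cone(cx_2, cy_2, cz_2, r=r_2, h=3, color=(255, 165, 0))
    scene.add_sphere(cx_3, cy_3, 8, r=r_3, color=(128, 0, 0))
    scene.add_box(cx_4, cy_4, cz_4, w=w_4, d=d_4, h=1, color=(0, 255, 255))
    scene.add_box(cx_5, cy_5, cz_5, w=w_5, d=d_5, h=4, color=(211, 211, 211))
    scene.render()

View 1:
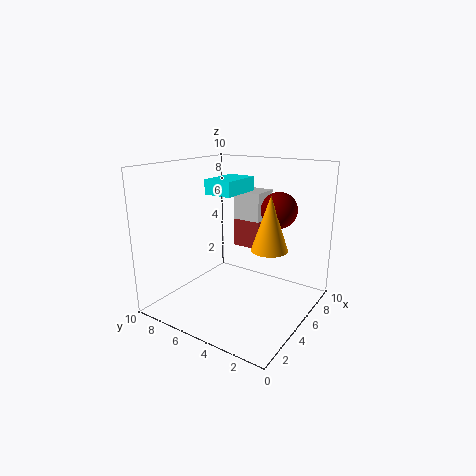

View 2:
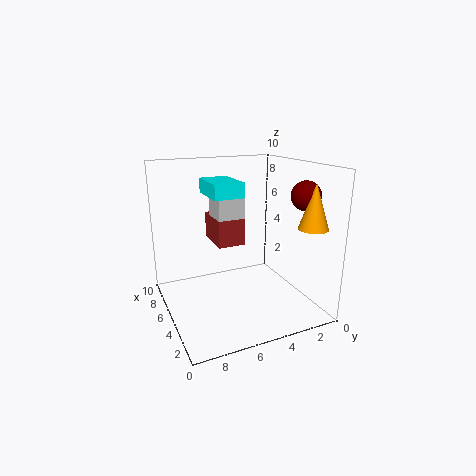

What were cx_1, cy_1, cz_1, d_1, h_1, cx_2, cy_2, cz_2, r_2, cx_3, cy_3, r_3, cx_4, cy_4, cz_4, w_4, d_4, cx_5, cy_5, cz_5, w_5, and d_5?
cx_1 = 6; cy_1 = 4; cz_1 = 4; d_1 = 2; h_1 = 2; cx_2 = 2; cy_2 = 1; cz_2 = 6; r_2 = 1; cx_3 = 3; cy_3 = 1; r_3 = 1; cx_4 = 4; cy_4 = 5; cz_4 = 8; w_4 = 3; d_4 = 2; cx_5 = 6; cy_5 = 4; cz_5 = 4; w_5 = 2; d_5 = 2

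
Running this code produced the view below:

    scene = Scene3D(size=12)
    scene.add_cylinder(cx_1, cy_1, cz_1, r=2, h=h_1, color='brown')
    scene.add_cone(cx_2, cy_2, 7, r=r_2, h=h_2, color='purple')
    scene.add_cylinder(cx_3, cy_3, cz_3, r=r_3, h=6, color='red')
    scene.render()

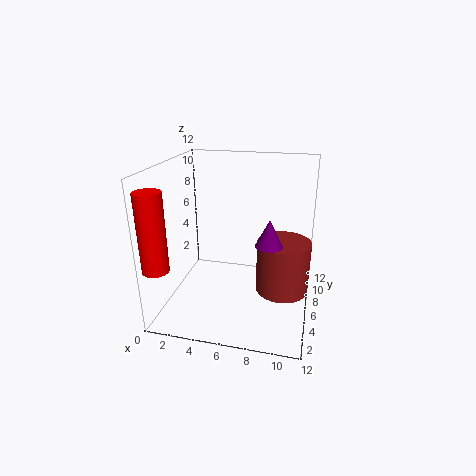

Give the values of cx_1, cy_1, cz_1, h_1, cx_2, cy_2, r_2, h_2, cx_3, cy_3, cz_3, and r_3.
cx_1 = 10
cy_1 = 4
cz_1 = 3
h_1 = 4
cx_2 = 9
cy_2 = 3
r_2 = 1
h_2 = 2
cx_3 = 1
cy_3 = 1
cz_3 = 5
r_3 = 1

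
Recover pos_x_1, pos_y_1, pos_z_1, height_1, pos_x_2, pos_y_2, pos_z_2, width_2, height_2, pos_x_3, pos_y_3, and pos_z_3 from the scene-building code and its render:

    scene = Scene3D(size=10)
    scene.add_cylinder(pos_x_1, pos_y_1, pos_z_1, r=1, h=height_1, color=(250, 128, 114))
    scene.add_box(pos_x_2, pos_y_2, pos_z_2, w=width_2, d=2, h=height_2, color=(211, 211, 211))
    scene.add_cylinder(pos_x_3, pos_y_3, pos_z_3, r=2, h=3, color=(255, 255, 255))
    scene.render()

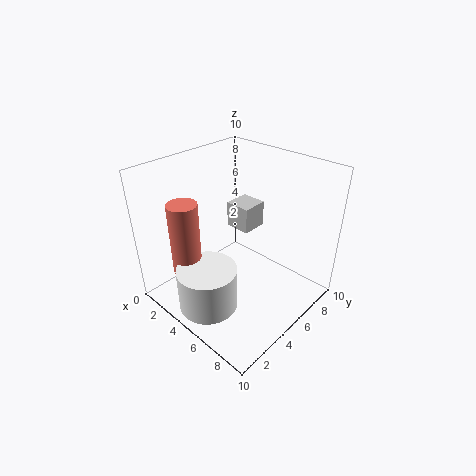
pos_x_1 = 3
pos_y_1 = 2
pos_z_1 = 3
height_1 = 5
pos_x_2 = 2
pos_y_2 = 7
pos_z_2 = 4
width_2 = 2
height_2 = 2
pos_x_3 = 5
pos_y_3 = 2
pos_z_3 = 1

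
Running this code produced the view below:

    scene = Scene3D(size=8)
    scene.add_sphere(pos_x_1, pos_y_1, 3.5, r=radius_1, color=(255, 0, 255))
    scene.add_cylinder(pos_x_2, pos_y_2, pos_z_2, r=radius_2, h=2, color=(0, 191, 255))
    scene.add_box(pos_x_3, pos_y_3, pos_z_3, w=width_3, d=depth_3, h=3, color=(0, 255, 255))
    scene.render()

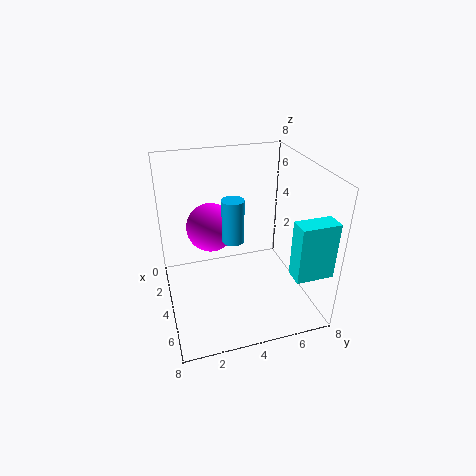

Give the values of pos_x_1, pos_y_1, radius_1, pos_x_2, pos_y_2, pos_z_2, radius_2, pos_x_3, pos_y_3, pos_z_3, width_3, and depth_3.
pos_x_1 = 1.5, pos_y_1 = 3, radius_1 = 1.5, pos_x_2 = 6.5, pos_y_2 = 3, pos_z_2 = 5.5, radius_2 = 0.5, pos_x_3 = 6.5, pos_y_3 = 6, pos_z_3 = 3, width_3 = 1, depth_3 = 2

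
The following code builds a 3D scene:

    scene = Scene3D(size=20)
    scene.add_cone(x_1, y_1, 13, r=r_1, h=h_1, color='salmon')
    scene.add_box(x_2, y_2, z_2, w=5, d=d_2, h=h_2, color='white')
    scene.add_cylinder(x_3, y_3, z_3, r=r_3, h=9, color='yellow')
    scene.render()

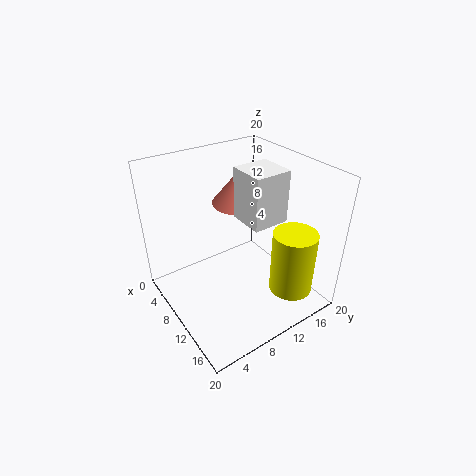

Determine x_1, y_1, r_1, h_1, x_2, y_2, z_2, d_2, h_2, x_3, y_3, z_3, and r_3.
x_1 = 6, y_1 = 13, r_1 = 4, h_1 = 5, x_2 = 9, y_2 = 10, z_2 = 13, d_2 = 5, h_2 = 7, x_3 = 16, y_3 = 15, z_3 = 3, r_3 = 3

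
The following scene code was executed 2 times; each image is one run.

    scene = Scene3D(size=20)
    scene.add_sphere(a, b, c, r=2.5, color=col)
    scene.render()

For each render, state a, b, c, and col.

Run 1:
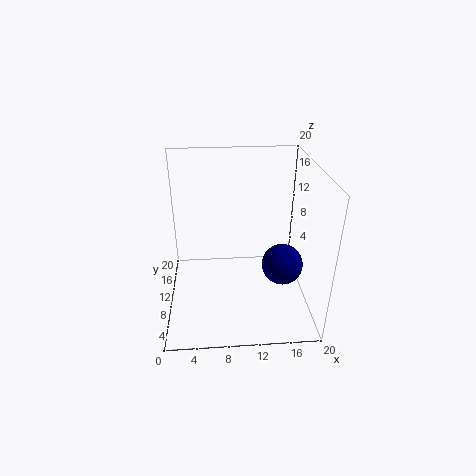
a = 15
b = 4
c = 9.5
col = 'navy'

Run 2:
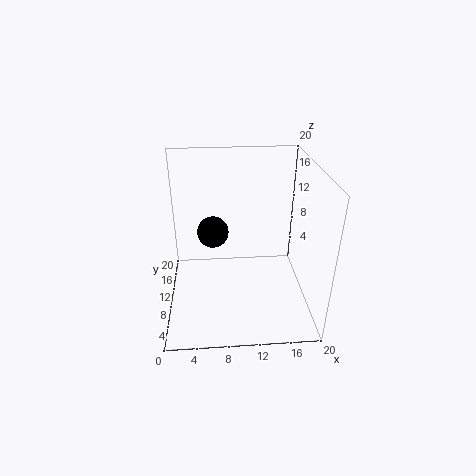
a = 6.5
b = 16.5
c = 7.5
col = 'black'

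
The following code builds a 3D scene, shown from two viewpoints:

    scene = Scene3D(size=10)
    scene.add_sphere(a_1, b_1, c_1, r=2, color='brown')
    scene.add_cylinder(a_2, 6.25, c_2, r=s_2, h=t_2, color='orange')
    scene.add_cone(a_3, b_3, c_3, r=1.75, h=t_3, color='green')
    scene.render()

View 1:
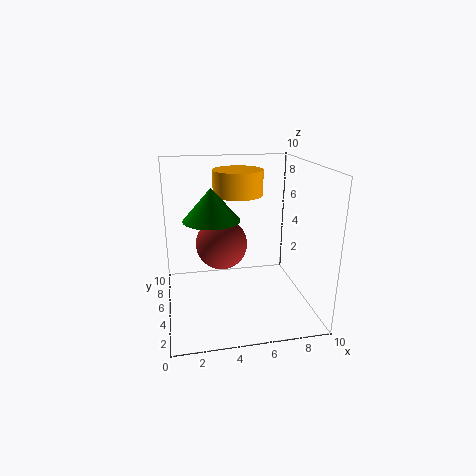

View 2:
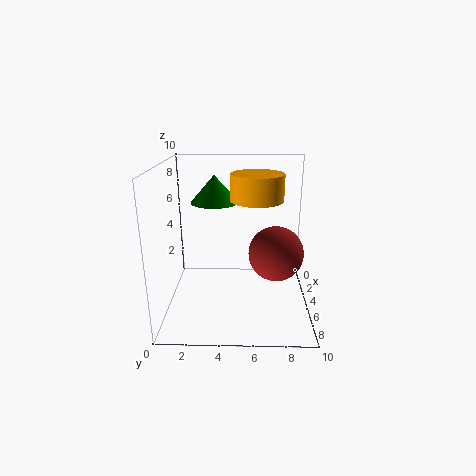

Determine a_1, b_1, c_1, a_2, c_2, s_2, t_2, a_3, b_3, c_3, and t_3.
a_1 = 4.25, b_1 = 7.75, c_1 = 3.5, a_2 = 5.25, c_2 = 7.75, s_2 = 1.75, t_2 = 1.75, a_3 = 3, b_3 = 3.25, c_3 = 7, t_3 = 2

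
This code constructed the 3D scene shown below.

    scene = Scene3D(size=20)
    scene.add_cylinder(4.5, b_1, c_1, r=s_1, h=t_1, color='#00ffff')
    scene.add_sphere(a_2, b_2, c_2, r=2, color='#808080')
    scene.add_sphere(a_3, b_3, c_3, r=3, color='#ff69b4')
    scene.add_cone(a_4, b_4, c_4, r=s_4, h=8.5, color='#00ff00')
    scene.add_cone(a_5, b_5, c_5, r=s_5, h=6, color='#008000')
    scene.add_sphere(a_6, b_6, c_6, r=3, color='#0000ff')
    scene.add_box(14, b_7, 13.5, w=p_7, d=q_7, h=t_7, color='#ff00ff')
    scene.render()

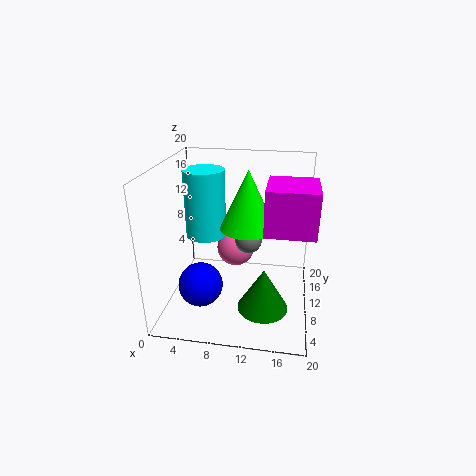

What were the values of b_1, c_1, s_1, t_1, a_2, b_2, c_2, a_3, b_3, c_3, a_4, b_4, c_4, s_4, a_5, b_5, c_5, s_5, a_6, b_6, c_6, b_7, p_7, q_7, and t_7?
b_1 = 13.5; c_1 = 8.5; s_1 = 3; t_1 = 10; a_2 = 11; b_2 = 13.5; c_2 = 8; a_3 = 8.5; b_3 = 16.5; c_3 = 5; a_4 = 11; b_4 = 12.5; c_4 = 10.5; s_4 = 4; a_5 = 14; b_5 = 7; c_5 = 1; s_5 = 3.5; a_6 = 5.5; b_6 = 6; c_6 = 4.5; b_7 = 3.5; p_7 = 6; q_7 = 6.5; t_7 = 5.5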